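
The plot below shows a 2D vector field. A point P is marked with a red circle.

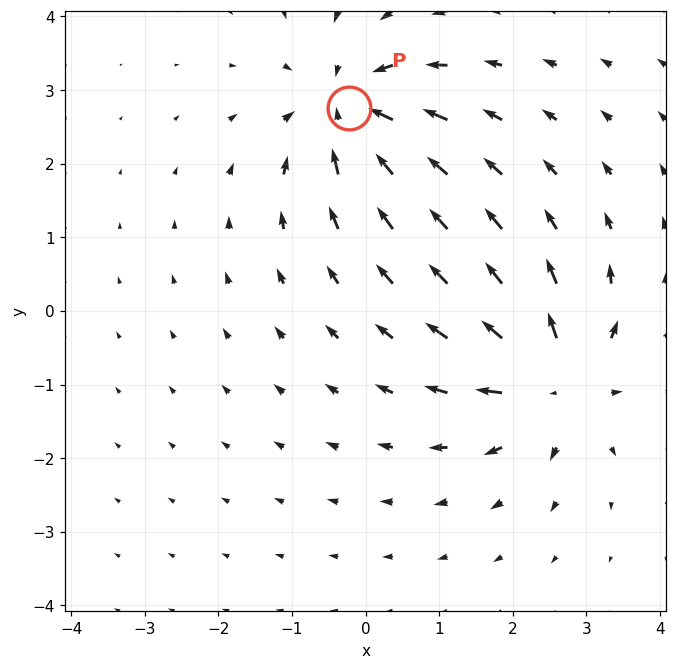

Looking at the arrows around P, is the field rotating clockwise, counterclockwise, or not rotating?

Near P at (-0.2, 2.8) the arrows show no circulation. The curl there is ≈0.

not rotating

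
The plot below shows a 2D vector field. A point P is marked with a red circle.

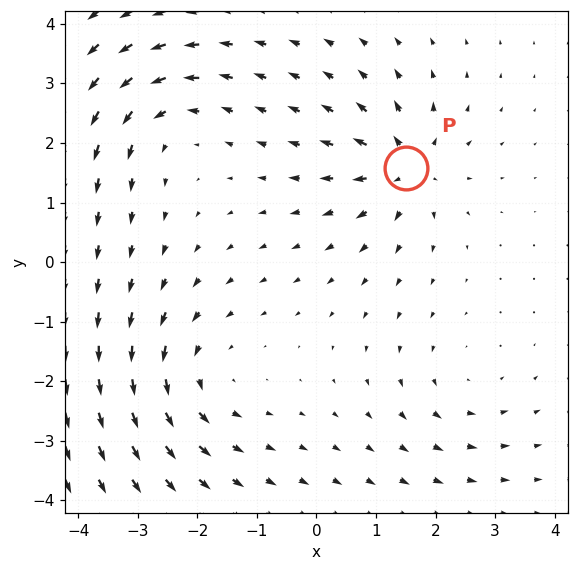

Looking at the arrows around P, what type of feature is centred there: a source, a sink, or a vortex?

At P (1.5, 1.6) the arrows spread outward. Divergence about +6, curl ≈0 — positive divergence with near-zero curl is a source.

source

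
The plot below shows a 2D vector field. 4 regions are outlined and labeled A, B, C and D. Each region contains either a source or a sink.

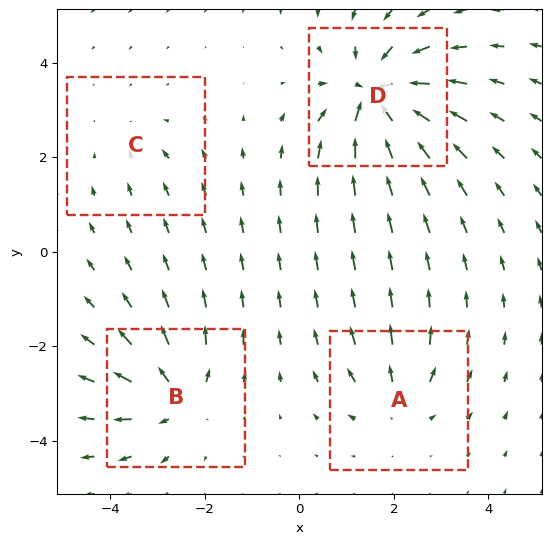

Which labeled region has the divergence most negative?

D

Divergence at each region's feature centre — A: about +4, B: about +5, C: about -2, D: about -8. Region D is most negative.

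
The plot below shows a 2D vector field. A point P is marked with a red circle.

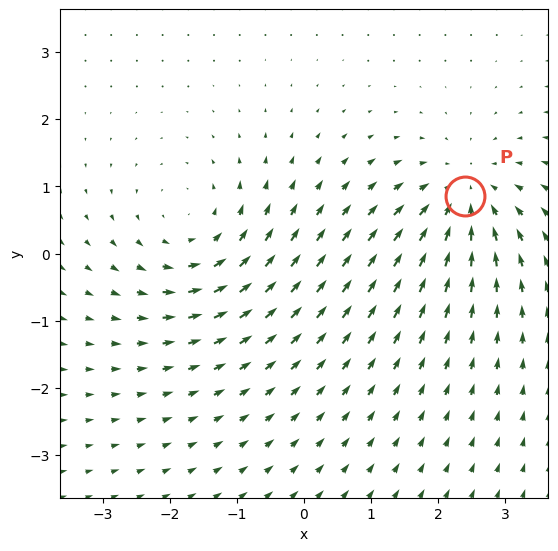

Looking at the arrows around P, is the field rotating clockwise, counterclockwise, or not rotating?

Near P at (2.4, 0.9) the arrows show no circulation. The curl there is ≈0.

not rotating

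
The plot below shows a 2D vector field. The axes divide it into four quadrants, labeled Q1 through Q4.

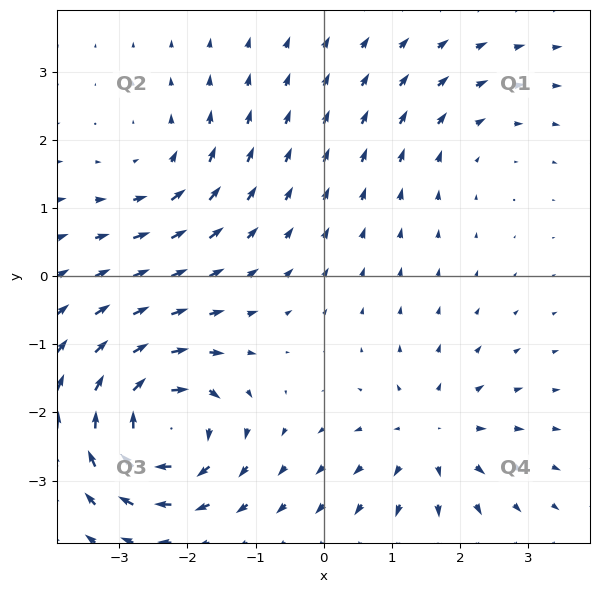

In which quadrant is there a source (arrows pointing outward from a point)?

The source sits at approximately (1.6, -2.4), which lies in quadrant Q4. The divergence there is about +4, positive as expected for a source.

Q4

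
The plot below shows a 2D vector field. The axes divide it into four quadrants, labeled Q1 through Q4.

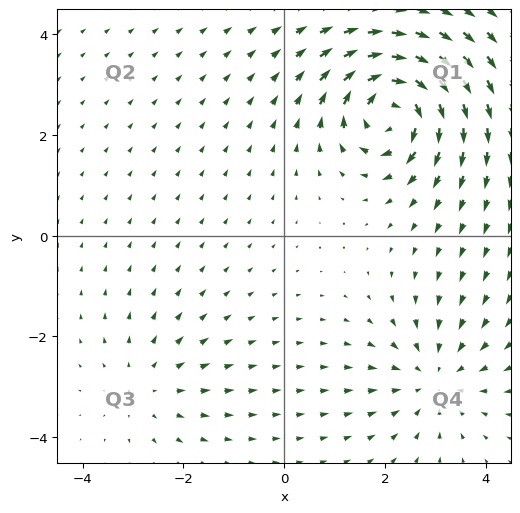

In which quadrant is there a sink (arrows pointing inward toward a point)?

The sink sits at approximately (3.0, -2.8), which lies in quadrant Q4. The divergence there is about -3, negative as expected for a sink.

Q4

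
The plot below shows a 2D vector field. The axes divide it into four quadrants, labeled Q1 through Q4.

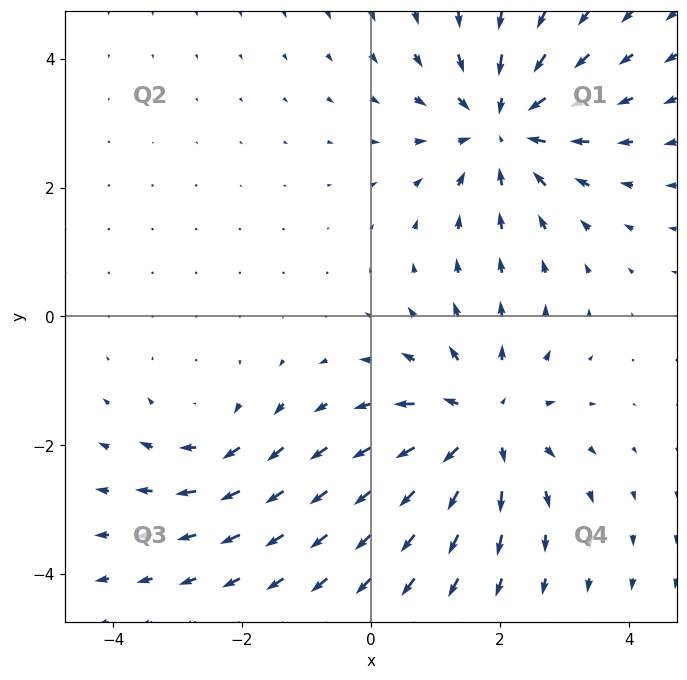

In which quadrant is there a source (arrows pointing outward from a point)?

Q4

The source sits at approximately (1.7, -1.7), which lies in quadrant Q4. The divergence there is about +5, positive as expected for a source.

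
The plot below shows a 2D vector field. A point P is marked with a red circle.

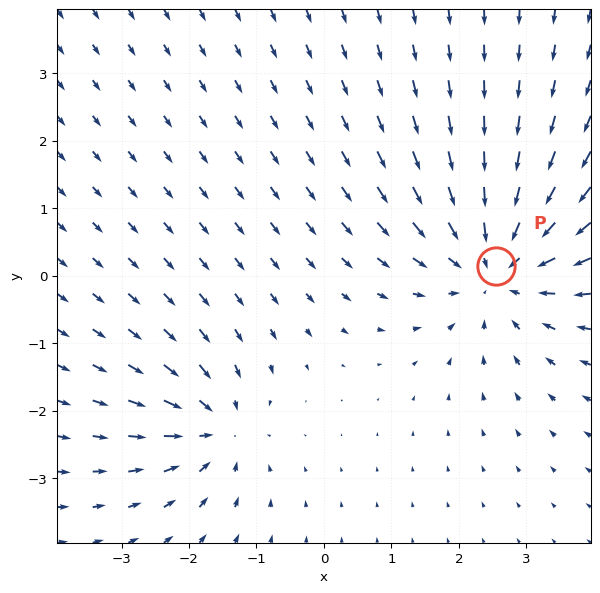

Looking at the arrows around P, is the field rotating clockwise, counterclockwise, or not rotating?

not rotating

Near P at (2.6, 0.1) the arrows show no circulation. The curl there is ≈0.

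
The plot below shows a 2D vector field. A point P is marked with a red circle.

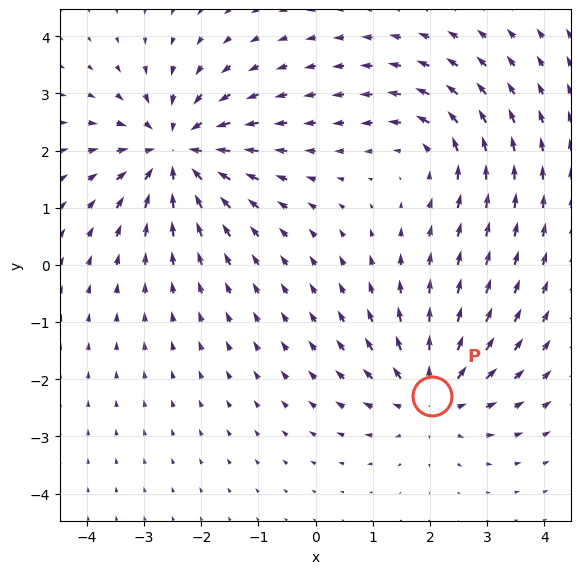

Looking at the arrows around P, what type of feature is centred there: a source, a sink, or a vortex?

source

At P (2.0, -2.3) the arrows spread outward. Divergence about +4, curl ≈0 — positive divergence with near-zero curl is a source.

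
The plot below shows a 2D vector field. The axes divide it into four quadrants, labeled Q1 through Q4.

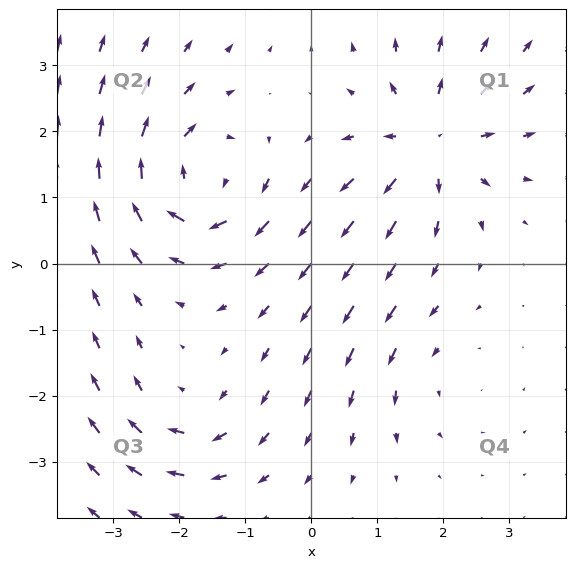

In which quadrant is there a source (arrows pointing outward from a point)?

The source sits at approximately (1.8, 1.8), which lies in quadrant Q1. The divergence there is about +5, positive as expected for a source.

Q1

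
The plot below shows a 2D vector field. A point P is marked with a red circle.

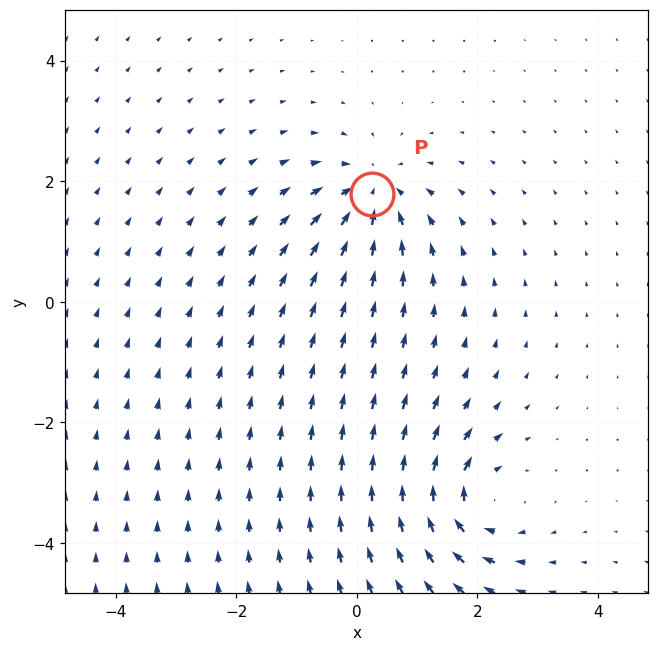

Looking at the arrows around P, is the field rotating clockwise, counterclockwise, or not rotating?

Near P at (0.3, 1.8) the arrows show no circulation. The curl there is ≈0.

not rotating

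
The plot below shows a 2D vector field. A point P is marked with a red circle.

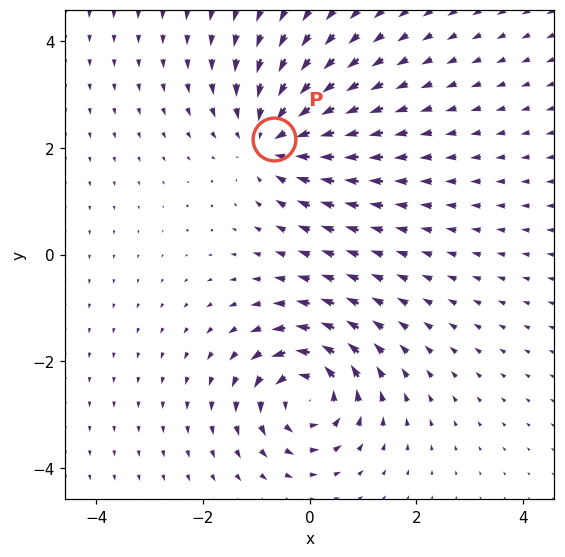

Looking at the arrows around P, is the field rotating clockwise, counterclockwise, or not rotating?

Near P at (-0.7, 2.2) the arrows show no circulation. The curl there is ≈0.

not rotating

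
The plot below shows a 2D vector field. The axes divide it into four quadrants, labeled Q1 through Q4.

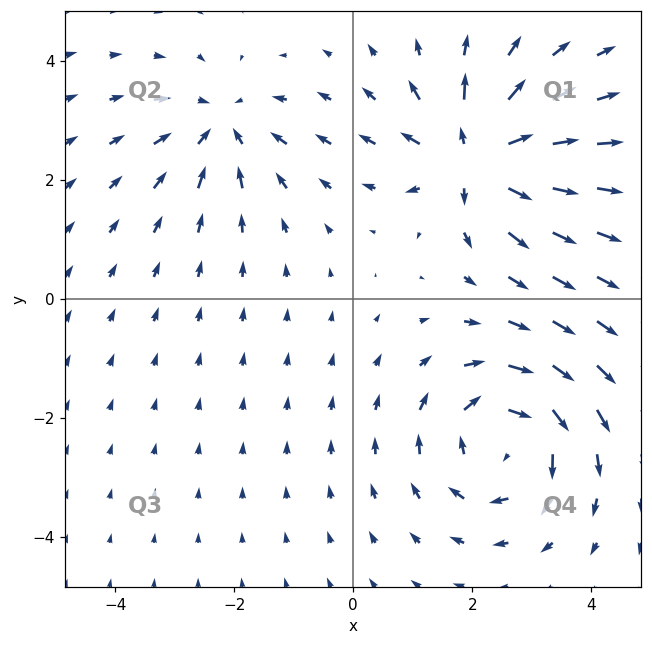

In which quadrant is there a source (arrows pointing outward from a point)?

Q1

The source sits at approximately (2.1, 2.4), which lies in quadrant Q1. The divergence there is about +5, positive as expected for a source.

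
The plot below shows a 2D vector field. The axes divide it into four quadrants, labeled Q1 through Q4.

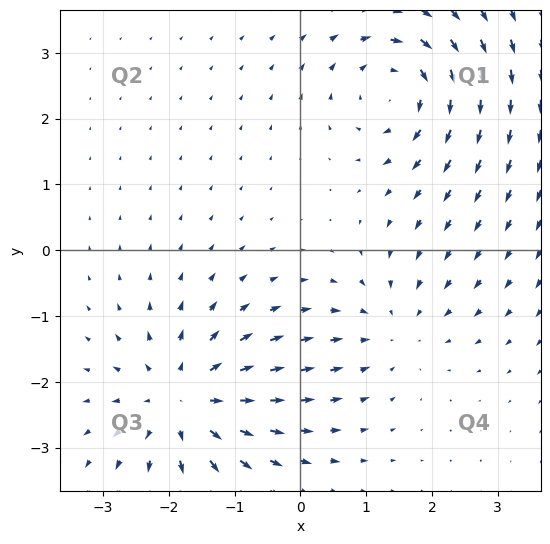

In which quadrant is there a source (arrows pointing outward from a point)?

The source sits at approximately (-1.8, -2.3), which lies in quadrant Q3. The divergence there is about +5, positive as expected for a source.

Q3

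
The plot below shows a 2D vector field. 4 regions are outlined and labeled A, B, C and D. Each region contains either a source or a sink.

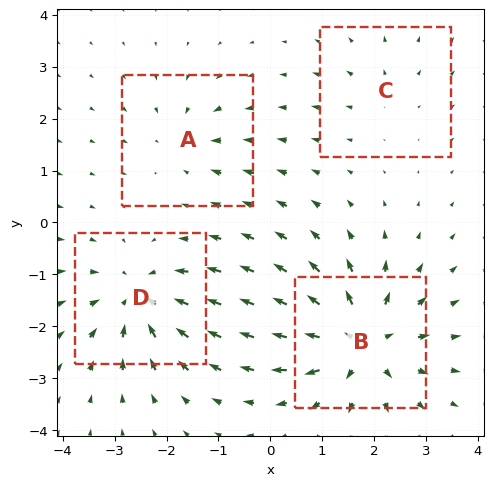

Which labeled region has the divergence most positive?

Divergence at each region's feature centre — A: about -3, B: about +7, C: about +2, D: about -6. Region B is most positive.

B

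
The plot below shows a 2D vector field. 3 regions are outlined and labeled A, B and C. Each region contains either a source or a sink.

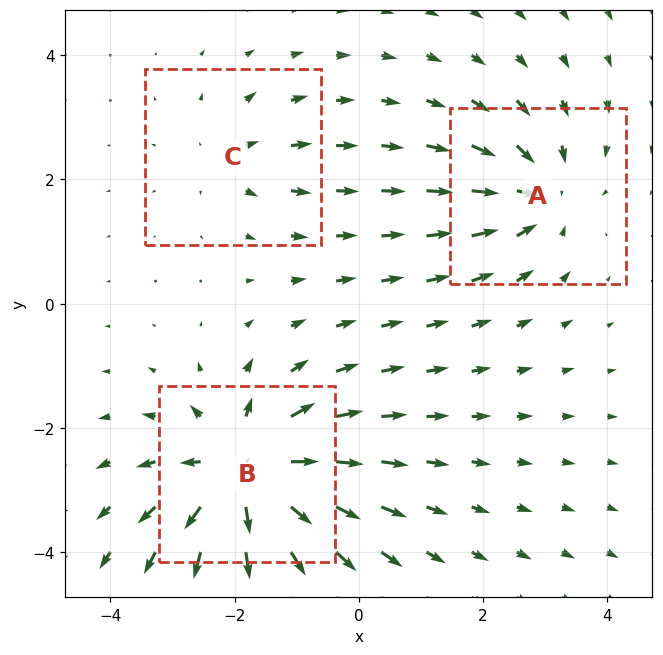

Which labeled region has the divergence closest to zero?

C

Divergence at each region's feature centre — A: about -4, B: about +6, C: about +2. Region C is closest to zero.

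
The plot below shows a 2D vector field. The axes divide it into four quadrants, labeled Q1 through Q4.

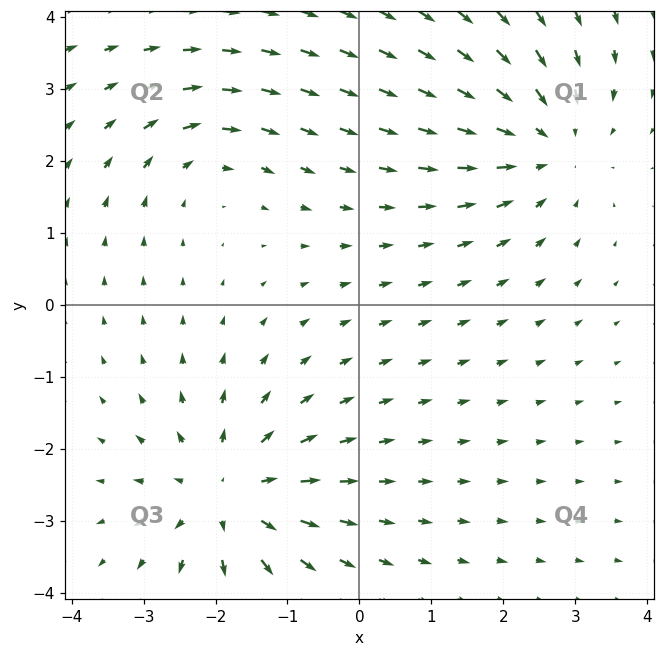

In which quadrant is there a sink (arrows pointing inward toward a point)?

Q1

The sink sits at approximately (2.6, 2.3), which lies in quadrant Q1. The divergence there is about -3, negative as expected for a sink.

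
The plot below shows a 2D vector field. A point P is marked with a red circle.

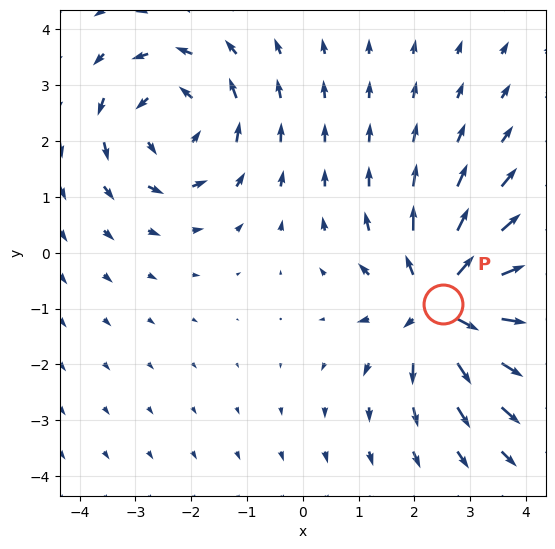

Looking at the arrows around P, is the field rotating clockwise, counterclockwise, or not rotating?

not rotating

Near P at (2.5, -0.9) the arrows show no circulation. The curl there is ≈0.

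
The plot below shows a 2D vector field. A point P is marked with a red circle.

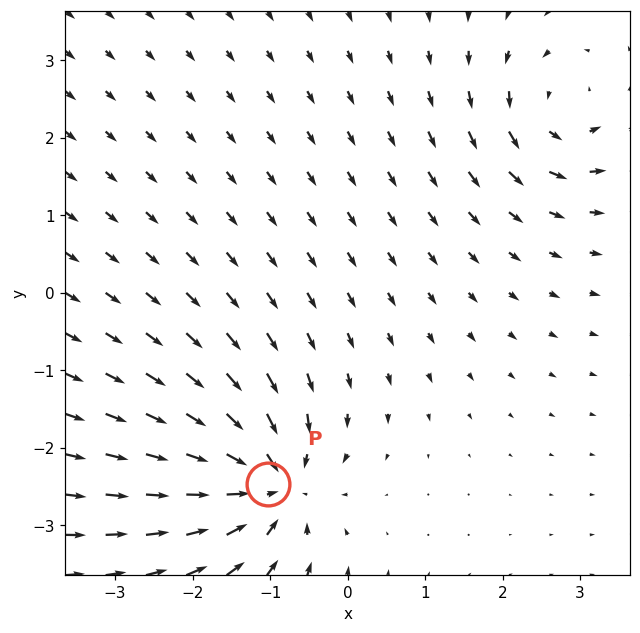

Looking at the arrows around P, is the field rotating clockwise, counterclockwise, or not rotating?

Near P at (-1.0, -2.5) the arrows show no circulation. The curl there is ≈0.

not rotating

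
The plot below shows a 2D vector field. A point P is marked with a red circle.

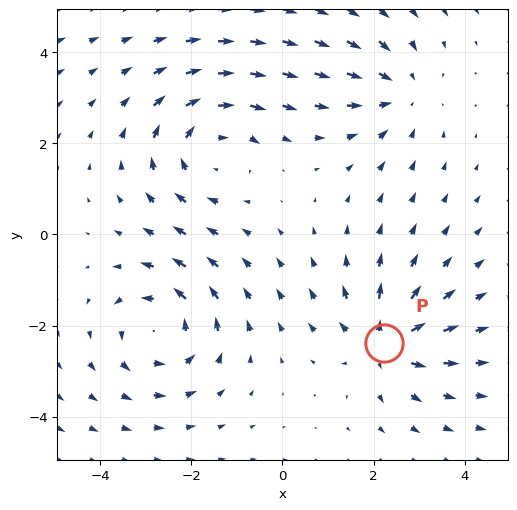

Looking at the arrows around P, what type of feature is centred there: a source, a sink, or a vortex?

At P (2.2, -2.4) the arrows spread outward. Divergence about +4, curl ≈0 — positive divergence with near-zero curl is a source.

source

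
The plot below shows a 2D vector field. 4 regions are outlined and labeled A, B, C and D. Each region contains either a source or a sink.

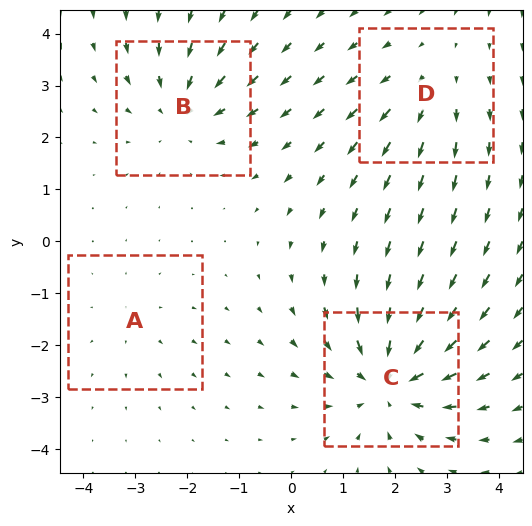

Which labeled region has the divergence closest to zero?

Divergence at each region's feature centre — A: about +2, B: about -4, C: about -6, D: about +3. Region A is closest to zero.

A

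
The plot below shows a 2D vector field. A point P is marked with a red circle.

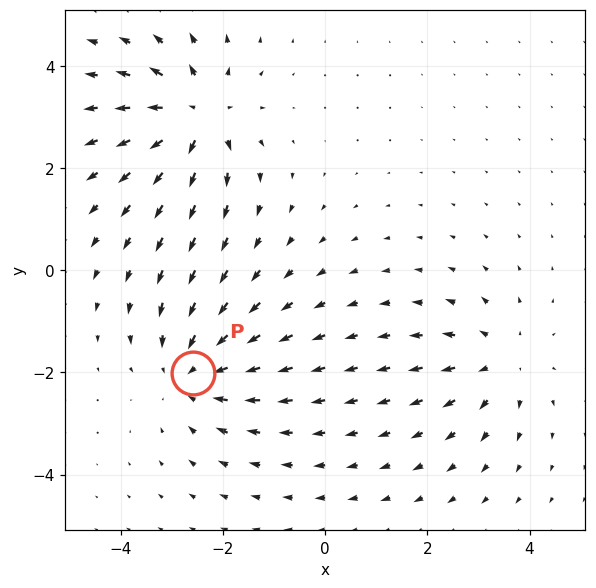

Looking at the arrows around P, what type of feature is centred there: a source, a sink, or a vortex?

sink

At P (-2.6, -2.0) the arrows converge inward. Divergence about -3, curl ≈0 — negative divergence with near-zero curl is a sink.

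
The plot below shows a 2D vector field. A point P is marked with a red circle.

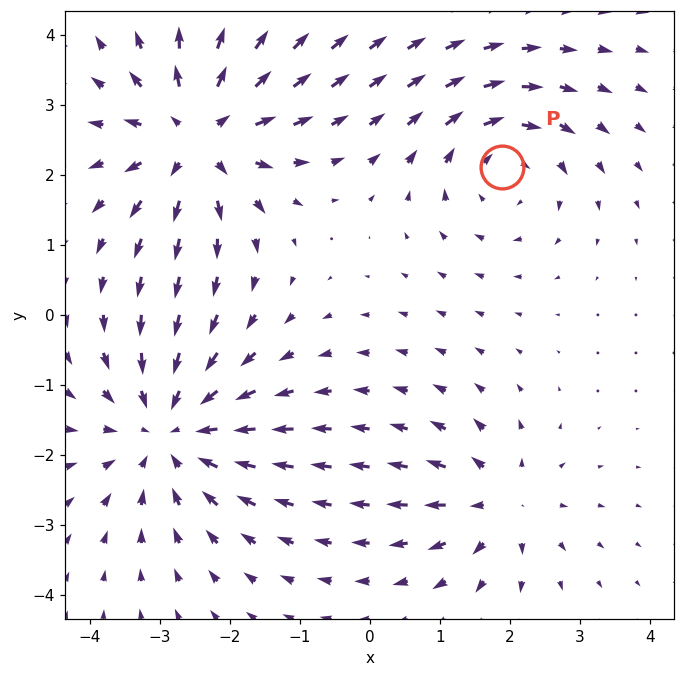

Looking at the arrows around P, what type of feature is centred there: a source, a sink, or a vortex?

At P (1.9, 2.1) the arrows circulate clockwise. Divergence ≈0, curl about -4 — near-zero divergence with nonzero curl is a vortex.

vortex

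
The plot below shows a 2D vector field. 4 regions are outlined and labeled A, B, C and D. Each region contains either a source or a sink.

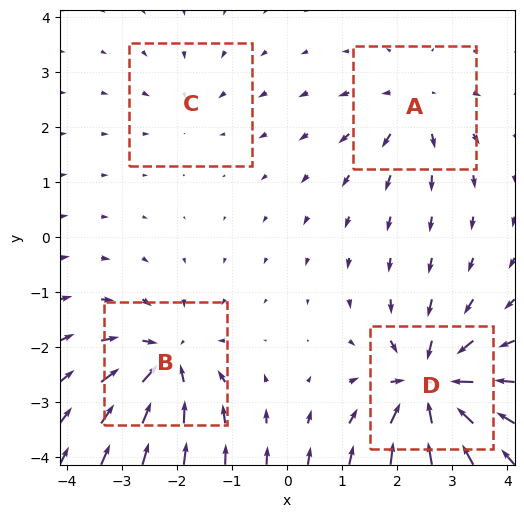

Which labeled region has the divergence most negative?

D

Divergence at each region's feature centre — A: about +4, B: about -6, C: about -2, D: about -8. Region D is most negative.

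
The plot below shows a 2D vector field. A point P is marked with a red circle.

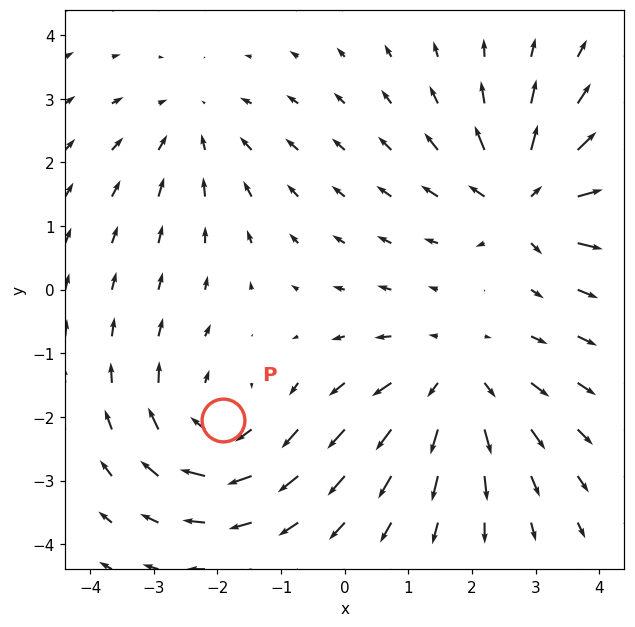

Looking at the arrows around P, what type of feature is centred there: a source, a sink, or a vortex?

vortex

At P (-1.9, -2.0) the arrows circulate clockwise. Divergence ≈0, curl about -5 — near-zero divergence with nonzero curl is a vortex.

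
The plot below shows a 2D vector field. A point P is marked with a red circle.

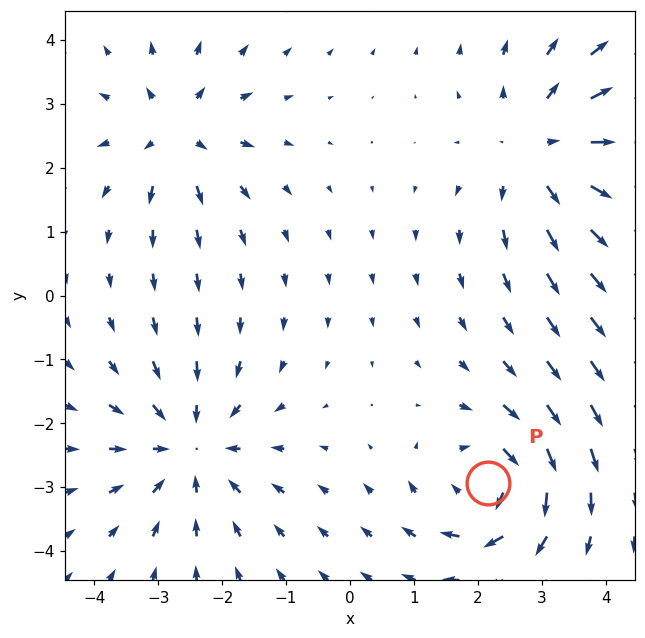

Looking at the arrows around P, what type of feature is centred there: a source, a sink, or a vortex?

At P (2.2, -2.9) the arrows circulate clockwise. Divergence ≈0, curl about -5 — near-zero divergence with nonzero curl is a vortex.

vortex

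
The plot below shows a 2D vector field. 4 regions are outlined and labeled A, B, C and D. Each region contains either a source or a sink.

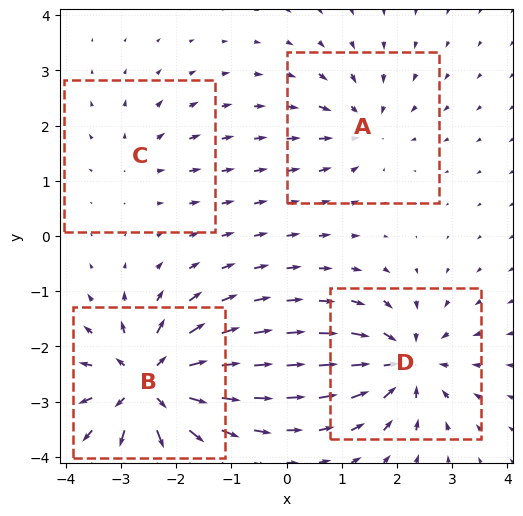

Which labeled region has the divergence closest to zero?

C

Divergence at each region's feature centre — A: about -4, B: about +8, C: about +3, D: about -6. Region C is closest to zero.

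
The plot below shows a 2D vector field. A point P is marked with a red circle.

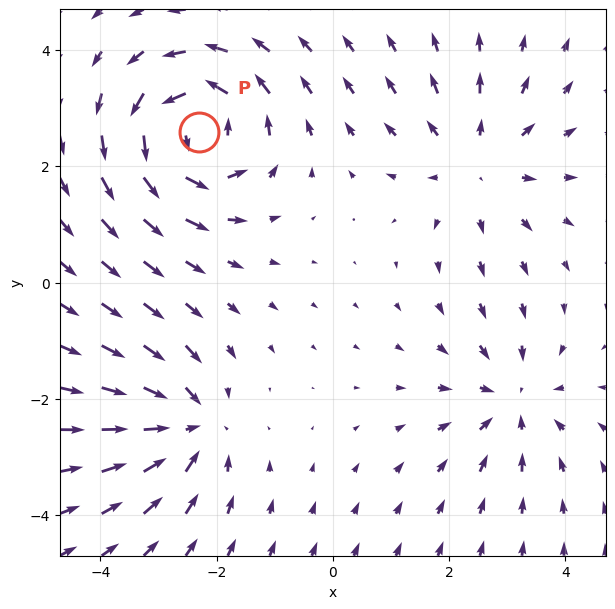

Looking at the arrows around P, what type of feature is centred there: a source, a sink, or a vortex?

vortex

At P (-2.3, 2.6) the arrows circulate counterclockwise. Divergence ≈0, curl about +5 — near-zero divergence with nonzero curl is a vortex.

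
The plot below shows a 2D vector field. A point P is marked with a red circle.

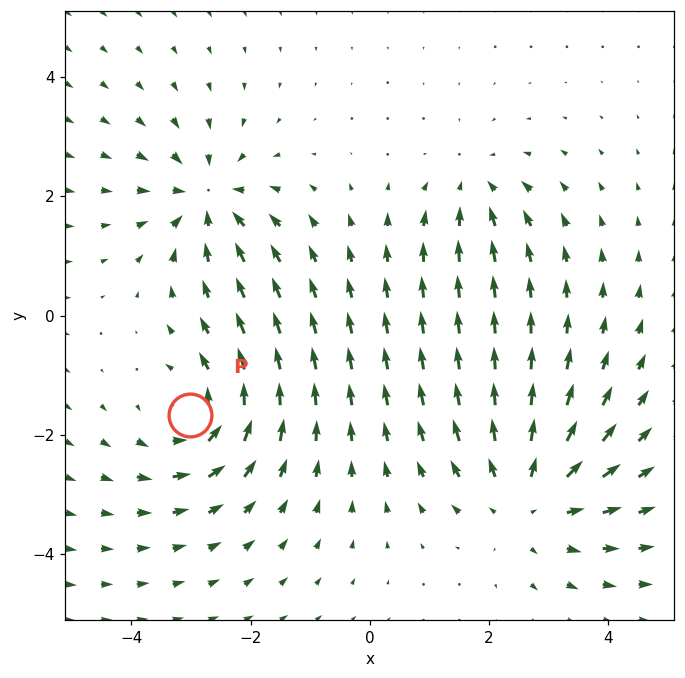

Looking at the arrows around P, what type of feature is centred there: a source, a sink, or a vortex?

vortex

At P (-3.0, -1.7) the arrows circulate counterclockwise. Divergence ≈0, curl about +4 — near-zero divergence with nonzero curl is a vortex.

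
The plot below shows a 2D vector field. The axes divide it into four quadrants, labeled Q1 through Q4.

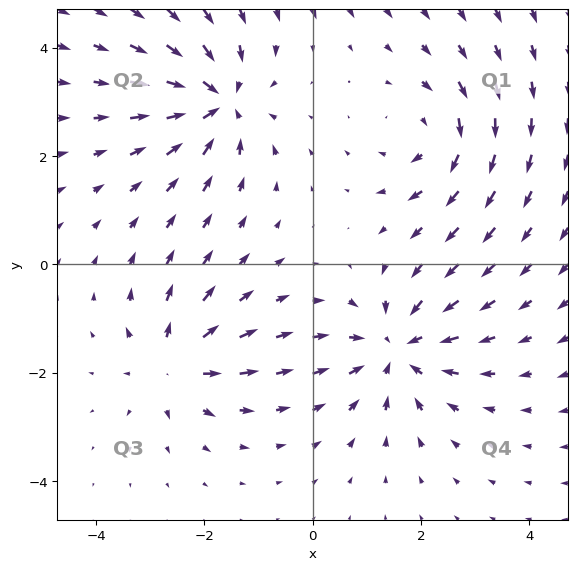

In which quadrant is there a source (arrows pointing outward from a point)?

Q3

The source sits at approximately (-2.6, -1.8), which lies in quadrant Q3. The divergence there is about +5, positive as expected for a source.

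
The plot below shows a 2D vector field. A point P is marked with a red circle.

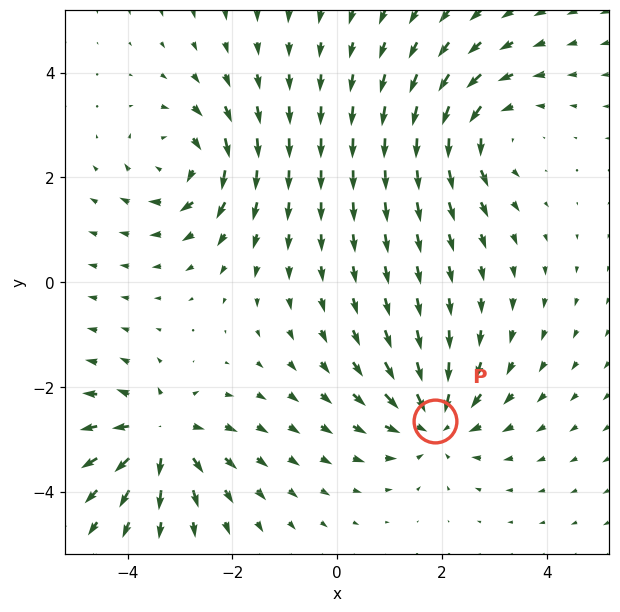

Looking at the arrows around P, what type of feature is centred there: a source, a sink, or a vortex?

sink

At P (1.9, -2.6) the arrows converge inward. Divergence about -5, curl ≈0 — negative divergence with near-zero curl is a sink.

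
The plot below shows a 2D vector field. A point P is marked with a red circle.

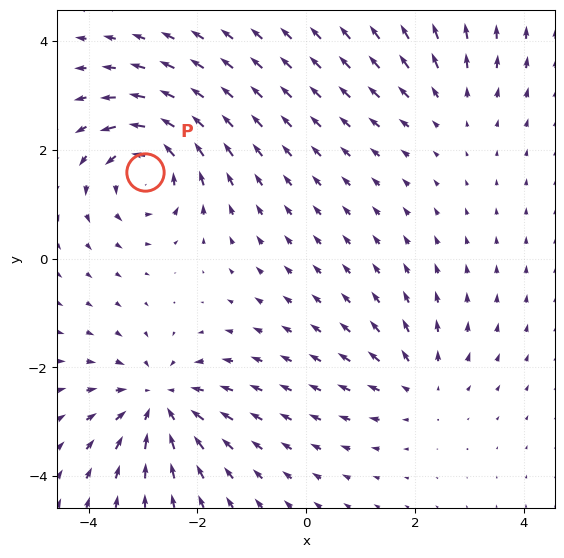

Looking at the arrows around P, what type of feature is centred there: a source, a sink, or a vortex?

At P (-3.0, 1.6) the arrows circulate counterclockwise. Divergence ≈0, curl about +6 — near-zero divergence with nonzero curl is a vortex.

vortex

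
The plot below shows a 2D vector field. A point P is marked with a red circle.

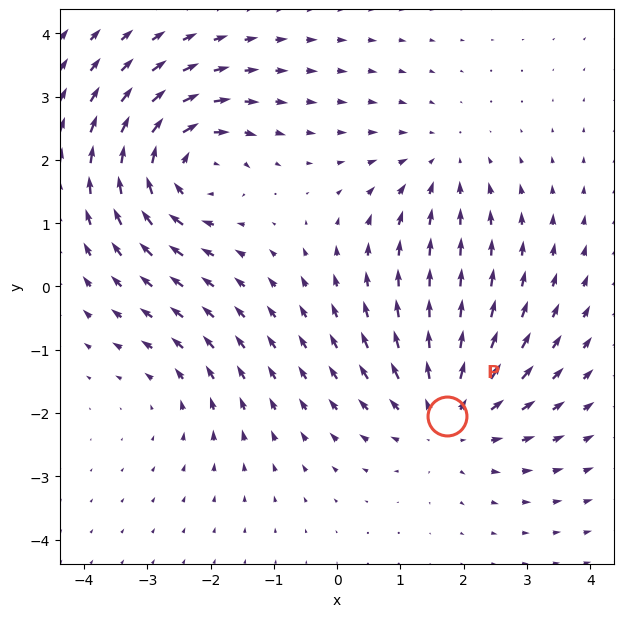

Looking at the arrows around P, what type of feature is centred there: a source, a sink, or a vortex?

source

At P (1.7, -2.0) the arrows spread outward. Divergence about +4, curl ≈0 — positive divergence with near-zero curl is a source.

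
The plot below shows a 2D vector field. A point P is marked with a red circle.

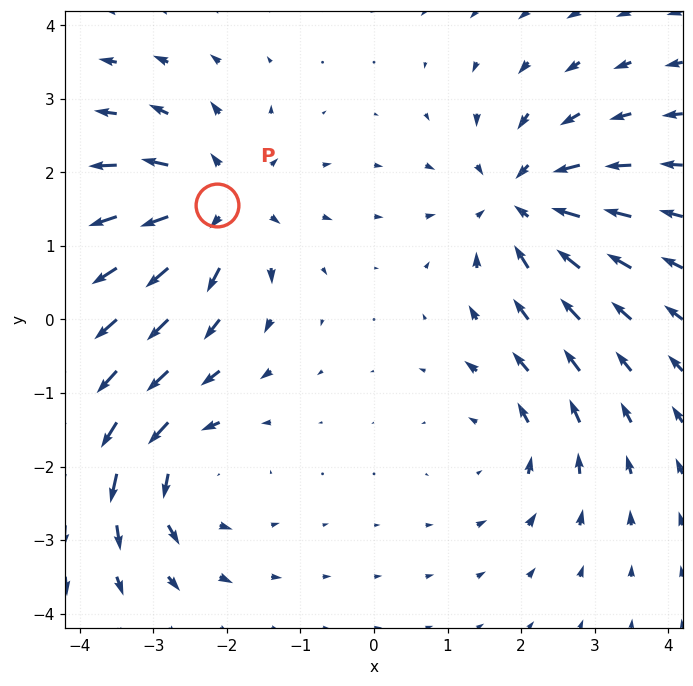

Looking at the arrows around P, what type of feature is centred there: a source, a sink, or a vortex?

source

At P (-2.1, 1.6) the arrows spread outward. Divergence about +6, curl ≈0 — positive divergence with near-zero curl is a source.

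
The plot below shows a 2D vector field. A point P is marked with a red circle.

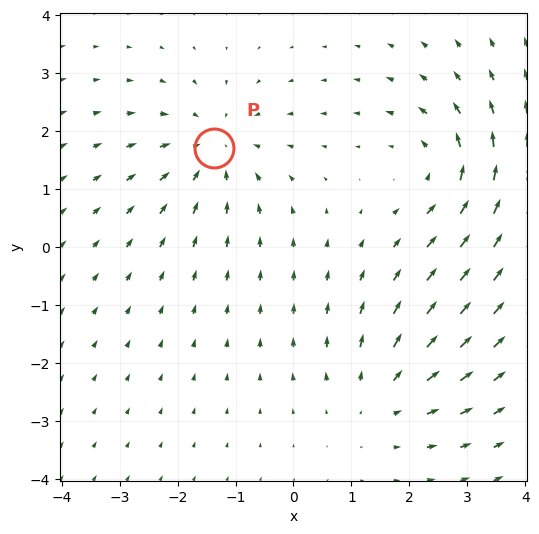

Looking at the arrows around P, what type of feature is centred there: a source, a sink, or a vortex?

At P (-1.4, 1.7) the arrows converge inward. Divergence about -3, curl ≈0 — negative divergence with near-zero curl is a sink.

sink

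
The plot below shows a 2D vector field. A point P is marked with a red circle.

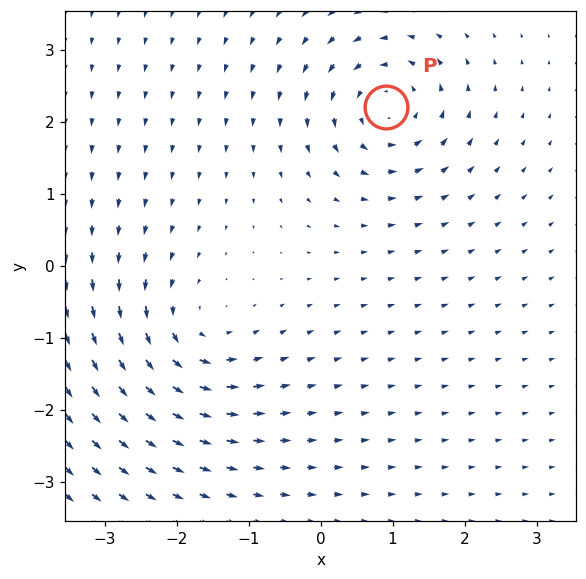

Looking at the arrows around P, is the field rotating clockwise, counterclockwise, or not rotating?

Near P at (0.9, 2.2) the arrows circulate counterclockwise. The curl (z-component) there is about +6; positive curl means counterclockwise rotation.

counterclockwise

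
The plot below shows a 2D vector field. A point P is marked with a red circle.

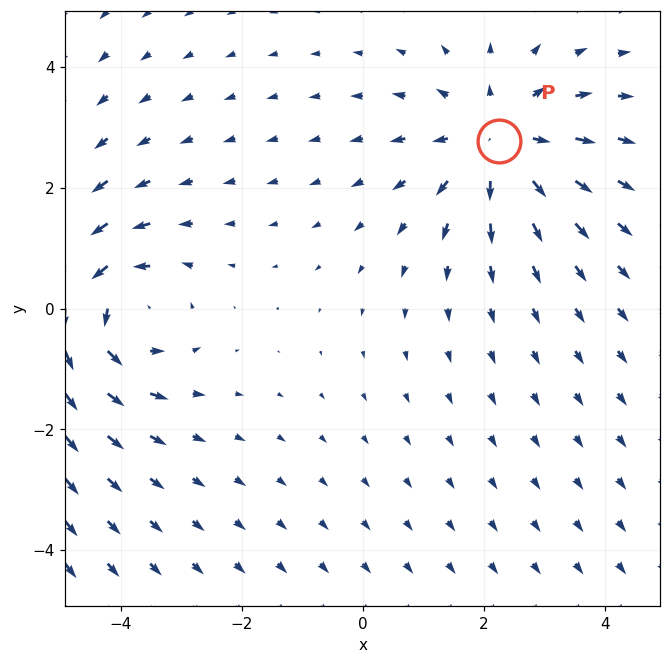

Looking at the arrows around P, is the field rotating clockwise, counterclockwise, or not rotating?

not rotating

Near P at (2.2, 2.8) the arrows show no circulation. The curl there is ≈0.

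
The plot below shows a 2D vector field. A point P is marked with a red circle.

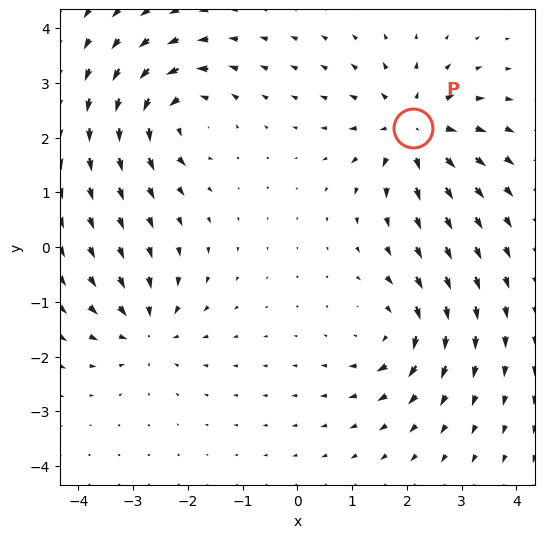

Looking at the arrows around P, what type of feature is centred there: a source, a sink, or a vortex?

source

At P (2.1, 2.2) the arrows spread outward. Divergence about +5, curl ≈0 — positive divergence with near-zero curl is a source.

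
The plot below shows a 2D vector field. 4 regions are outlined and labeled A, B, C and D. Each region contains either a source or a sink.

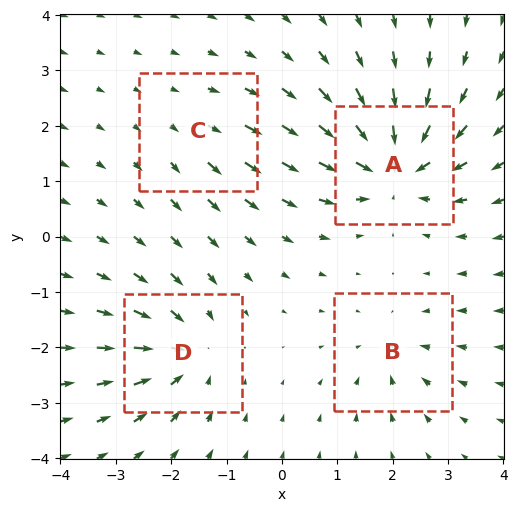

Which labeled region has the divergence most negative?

Divergence at each region's feature centre — A: about -8, B: about -4, C: about +2, D: about -5. Region A is most negative.

A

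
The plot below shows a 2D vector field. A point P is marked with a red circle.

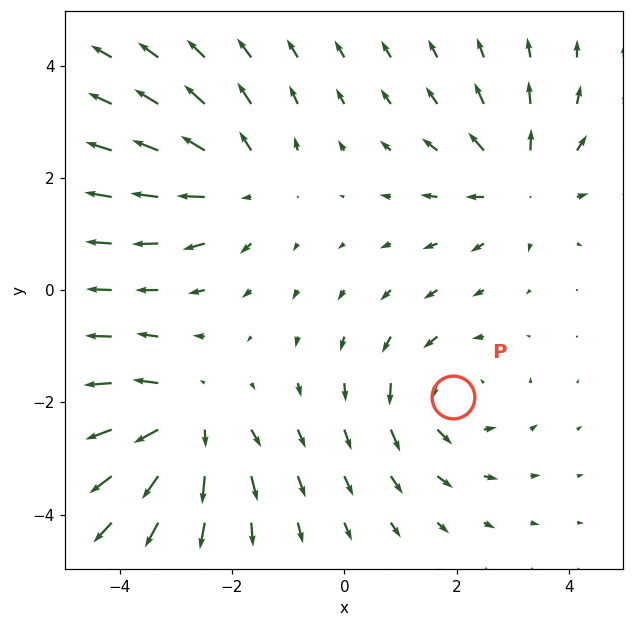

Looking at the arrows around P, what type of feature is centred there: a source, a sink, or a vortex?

At P (1.9, -1.9) the arrows circulate counterclockwise. Divergence ≈0, curl about +3 — near-zero divergence with nonzero curl is a vortex.

vortex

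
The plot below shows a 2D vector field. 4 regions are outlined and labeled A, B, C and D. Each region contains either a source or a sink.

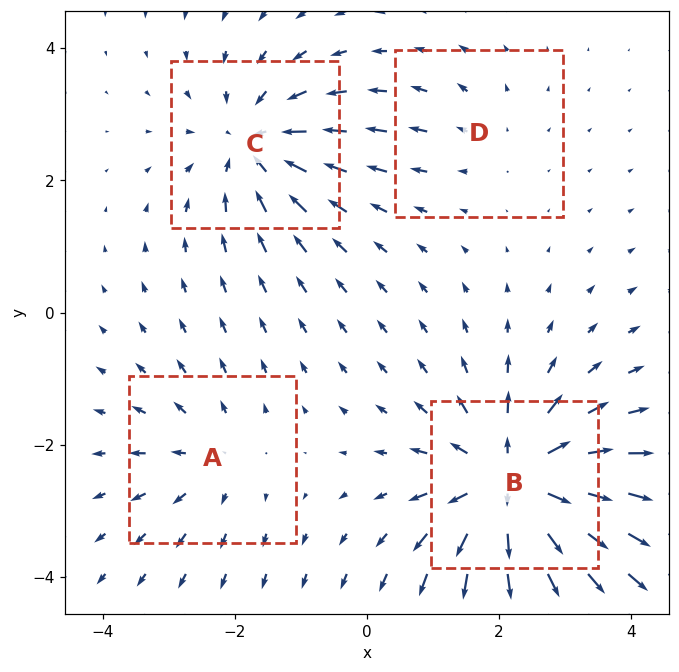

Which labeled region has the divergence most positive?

Divergence at each region's feature centre — A: about +3, B: about +8, C: about -5, D: about +2. Region B is most positive.

B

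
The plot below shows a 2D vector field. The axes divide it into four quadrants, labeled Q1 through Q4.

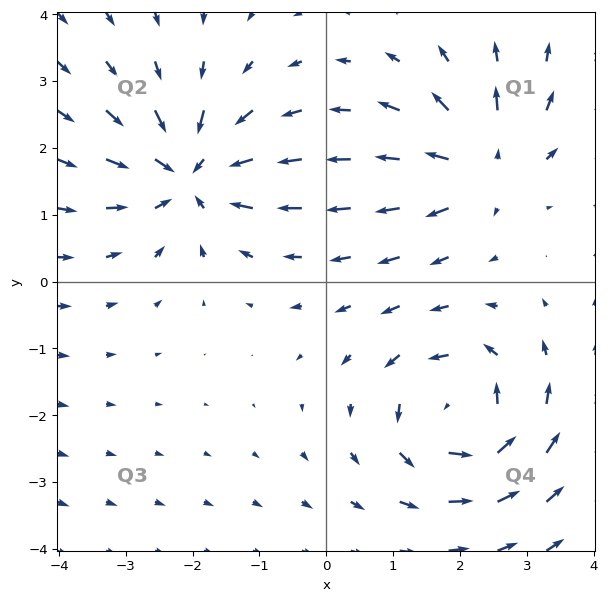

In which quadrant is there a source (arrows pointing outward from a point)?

The source sits at approximately (2.3, 1.7), which lies in quadrant Q1. The divergence there is about +5, positive as expected for a source.

Q1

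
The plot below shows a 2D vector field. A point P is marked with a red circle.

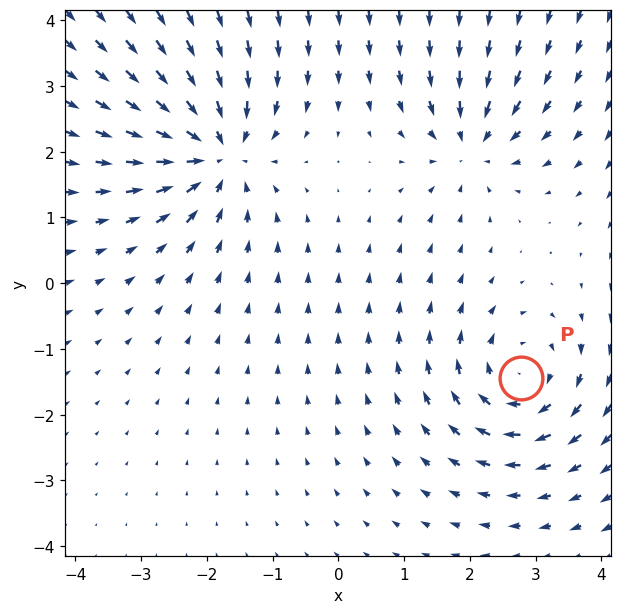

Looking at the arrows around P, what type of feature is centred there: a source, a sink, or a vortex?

vortex

At P (2.8, -1.4) the arrows circulate clockwise. Divergence ≈0, curl about -4 — near-zero divergence with nonzero curl is a vortex.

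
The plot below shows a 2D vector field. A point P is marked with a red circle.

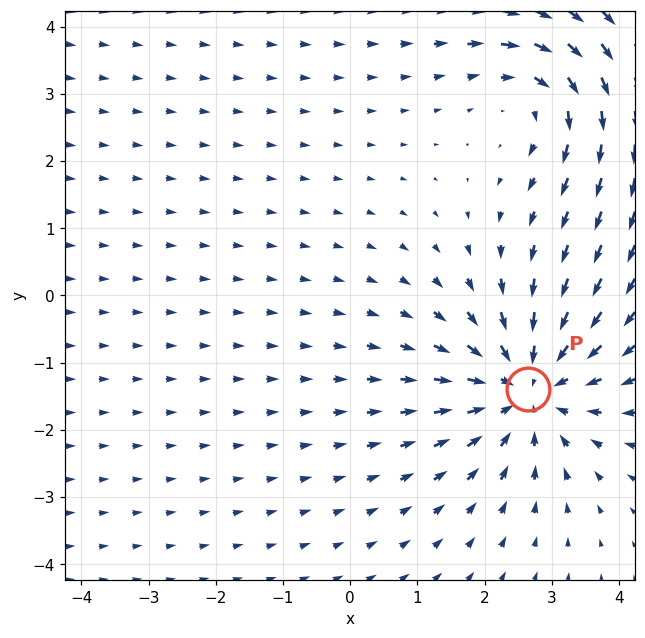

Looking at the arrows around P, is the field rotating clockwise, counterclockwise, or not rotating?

Near P at (2.6, -1.4) the arrows show no circulation. The curl there is ≈0.

not rotating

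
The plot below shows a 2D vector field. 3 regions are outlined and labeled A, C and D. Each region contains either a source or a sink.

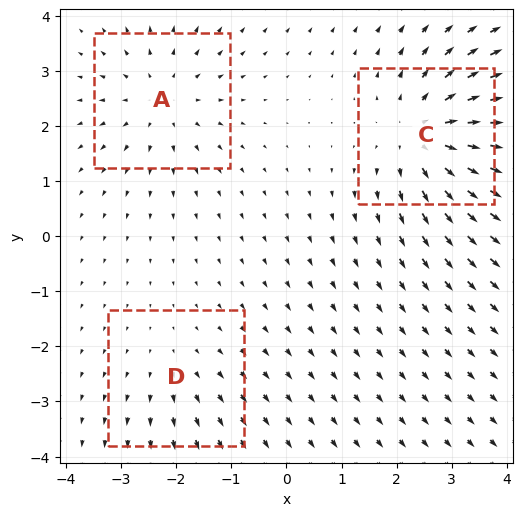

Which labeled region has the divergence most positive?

Divergence at each region's feature centre — A: about +3, C: about +5, D: about +2. Region C is most positive.

C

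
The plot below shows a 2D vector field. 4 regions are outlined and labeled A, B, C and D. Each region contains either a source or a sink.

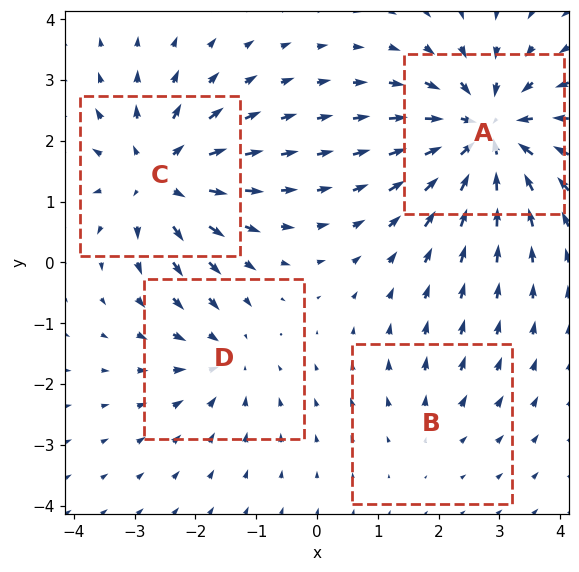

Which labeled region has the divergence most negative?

A

Divergence at each region's feature centre — A: about -7, B: about +2, C: about +6, D: about -4. Region A is most negative.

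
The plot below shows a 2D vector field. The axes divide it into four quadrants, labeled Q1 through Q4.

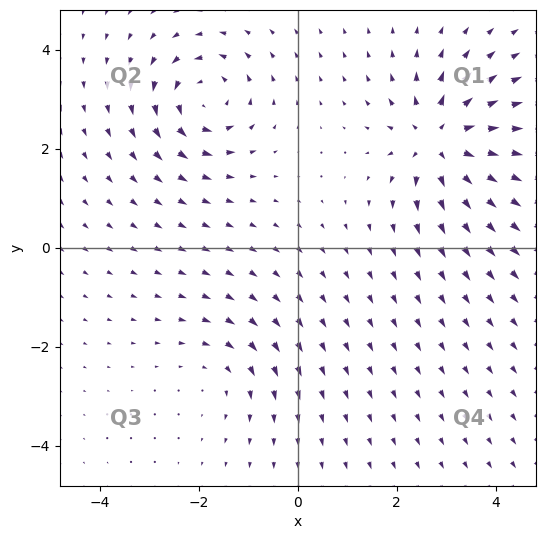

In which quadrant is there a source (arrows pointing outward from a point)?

Q1

The source sits at approximately (2.9, 2.2), which lies in quadrant Q1. The divergence there is about +6, positive as expected for a source.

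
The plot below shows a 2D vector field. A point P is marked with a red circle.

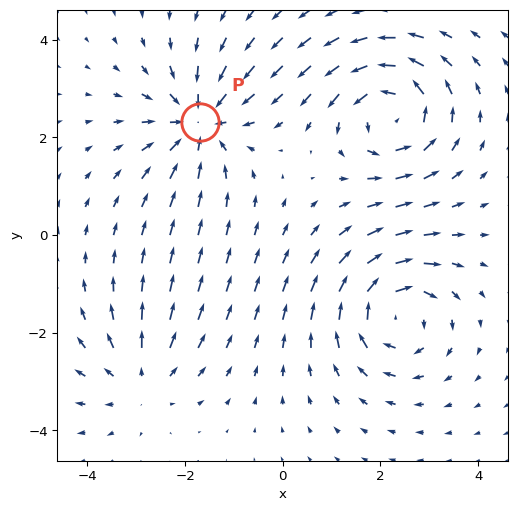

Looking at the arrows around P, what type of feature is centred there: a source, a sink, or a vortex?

sink

At P (-1.7, 2.3) the arrows converge inward. Divergence about -5, curl ≈0 — negative divergence with near-zero curl is a sink.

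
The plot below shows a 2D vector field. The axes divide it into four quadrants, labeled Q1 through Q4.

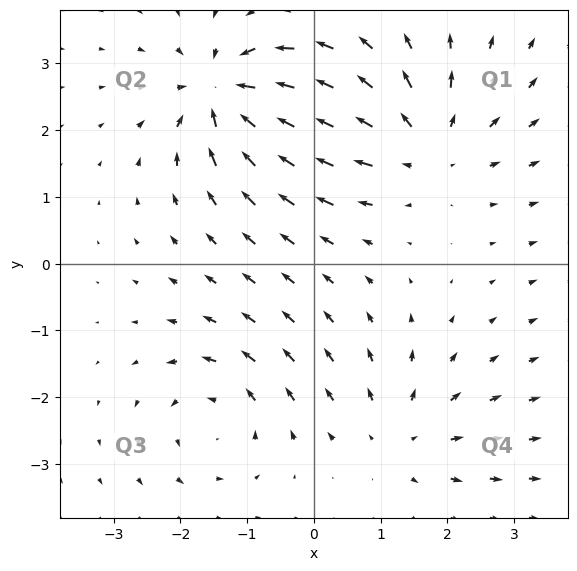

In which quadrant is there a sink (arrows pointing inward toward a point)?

The sink sits at approximately (-1.3, 2.5), which lies in quadrant Q2. The divergence there is about -6, negative as expected for a sink.

Q2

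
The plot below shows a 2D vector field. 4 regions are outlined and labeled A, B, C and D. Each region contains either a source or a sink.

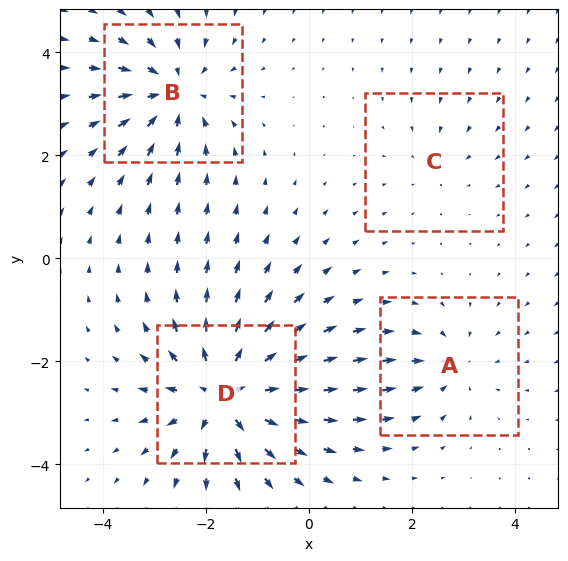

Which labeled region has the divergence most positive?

D

Divergence at each region's feature centre — A: about -4, B: about -5, C: about -2, D: about +8. Region D is most positive.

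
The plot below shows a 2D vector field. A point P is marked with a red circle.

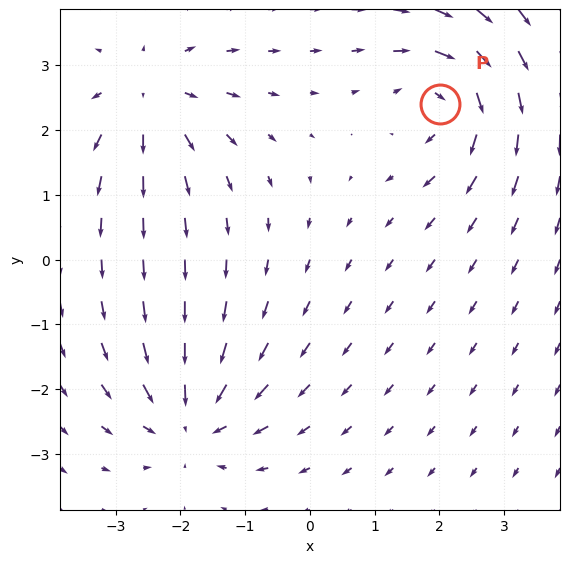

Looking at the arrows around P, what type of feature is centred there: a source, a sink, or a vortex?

vortex

At P (2.0, 2.4) the arrows circulate clockwise. Divergence ≈0, curl about -7 — near-zero divergence with nonzero curl is a vortex.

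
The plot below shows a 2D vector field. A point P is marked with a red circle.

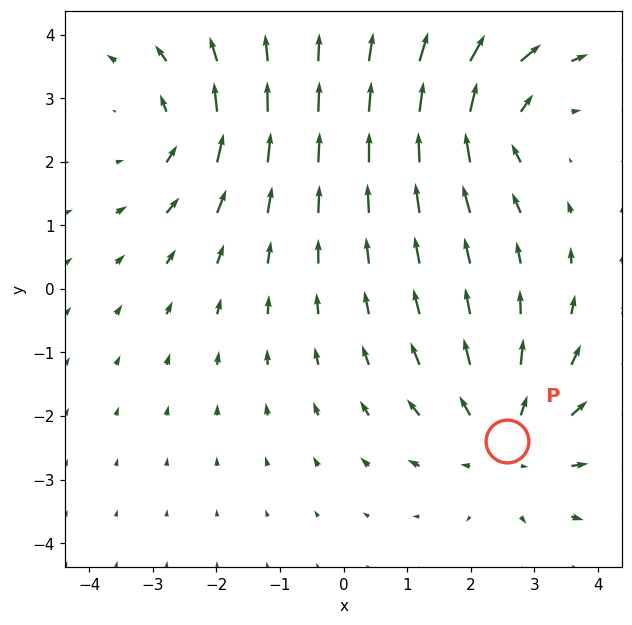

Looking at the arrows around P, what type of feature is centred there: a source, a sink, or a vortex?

source

At P (2.6, -2.4) the arrows spread outward. Divergence about +3, curl ≈0 — positive divergence with near-zero curl is a source.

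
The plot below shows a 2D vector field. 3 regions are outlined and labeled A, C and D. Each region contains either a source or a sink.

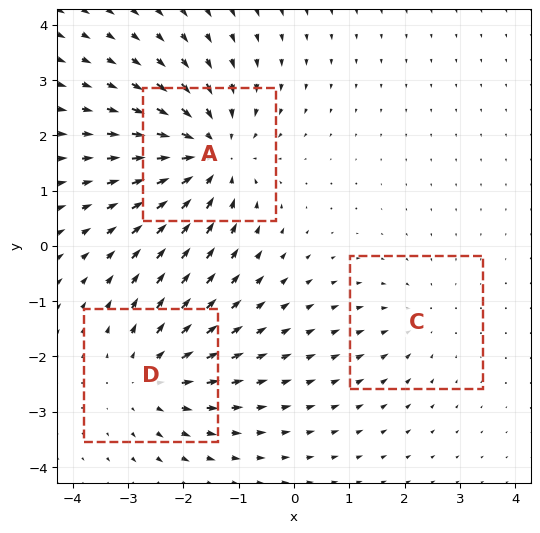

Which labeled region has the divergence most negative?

Divergence at each region's feature centre — A: about -4, C: about -2, D: about +3. Region A is most negative.

A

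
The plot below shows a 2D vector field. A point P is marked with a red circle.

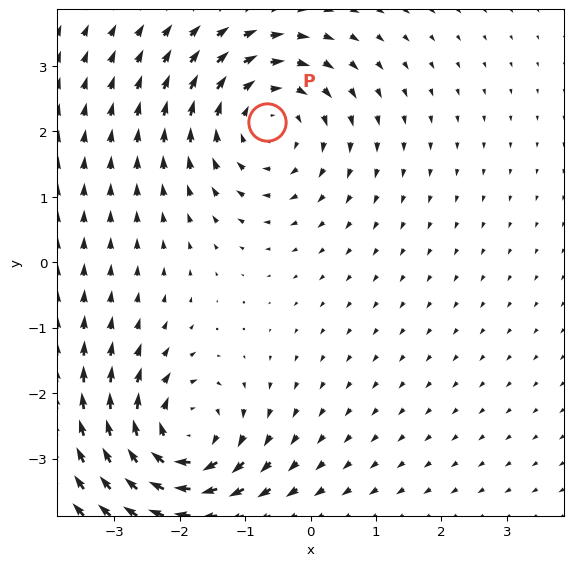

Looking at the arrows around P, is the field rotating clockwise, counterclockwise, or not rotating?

Near P at (-0.7, 2.1) the arrows circulate clockwise. The curl (z-component) there is about -4; negative curl means clockwise rotation.

clockwise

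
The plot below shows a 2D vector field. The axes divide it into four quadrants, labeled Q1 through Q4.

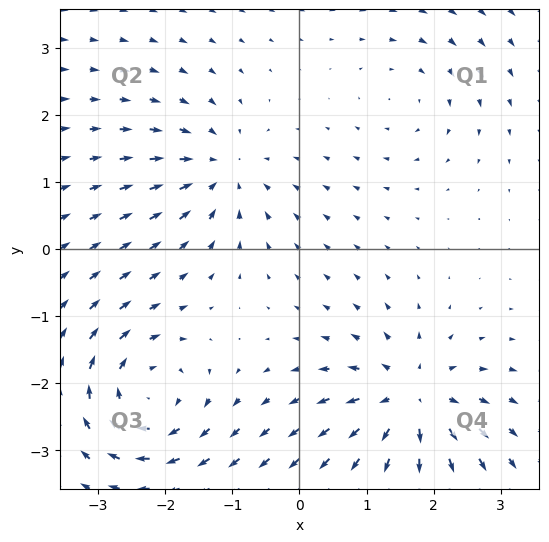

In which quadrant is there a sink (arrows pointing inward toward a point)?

The sink sits at approximately (-1.2, 1.2), which lies in quadrant Q2. The divergence there is about -4, negative as expected for a sink.

Q2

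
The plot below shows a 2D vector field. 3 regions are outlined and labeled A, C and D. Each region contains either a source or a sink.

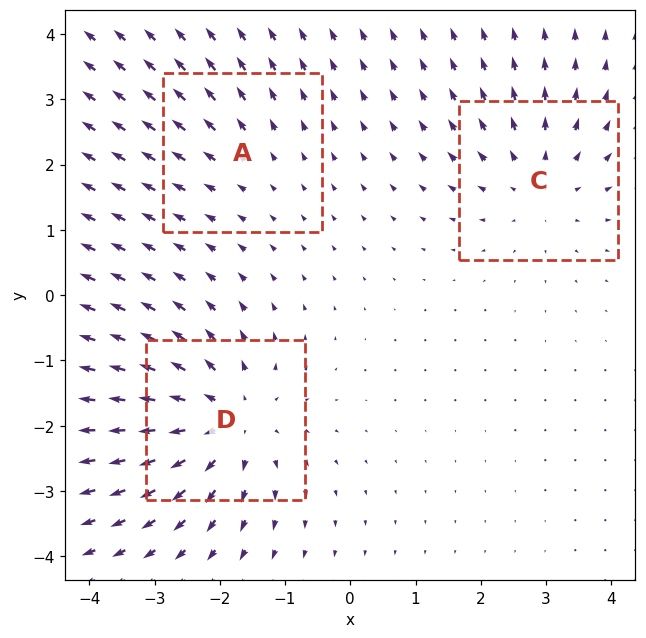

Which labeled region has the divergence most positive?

Divergence at each region's feature centre — A: about +2, C: about +3, D: about +5. Region D is most positive.

D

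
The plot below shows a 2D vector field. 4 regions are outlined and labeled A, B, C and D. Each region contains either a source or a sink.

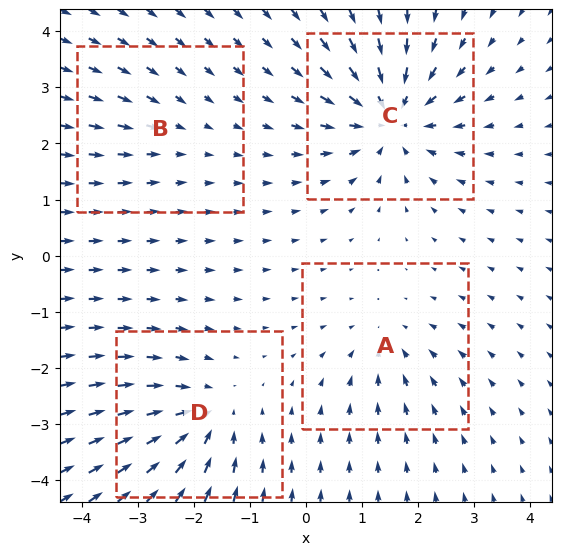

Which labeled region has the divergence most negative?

Divergence at each region's feature centre — A: about -3, B: about -2, C: about -7, D: about -5. Region C is most negative.

C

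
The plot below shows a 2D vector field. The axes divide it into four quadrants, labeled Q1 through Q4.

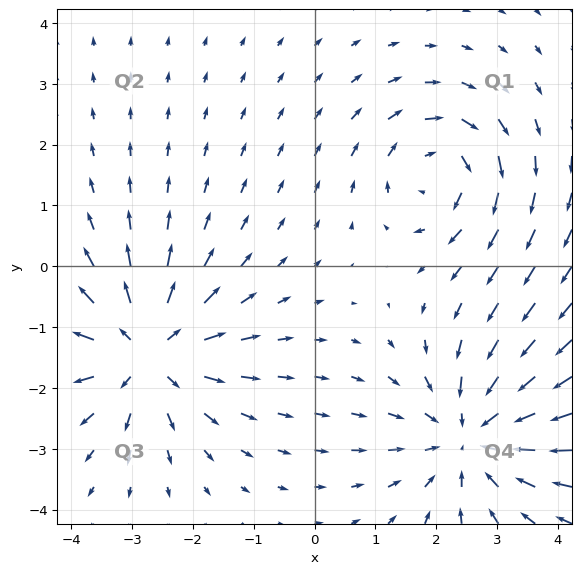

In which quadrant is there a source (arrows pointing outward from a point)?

Q3

The source sits at approximately (-2.8, -1.4), which lies in quadrant Q3. The divergence there is about +5, positive as expected for a source.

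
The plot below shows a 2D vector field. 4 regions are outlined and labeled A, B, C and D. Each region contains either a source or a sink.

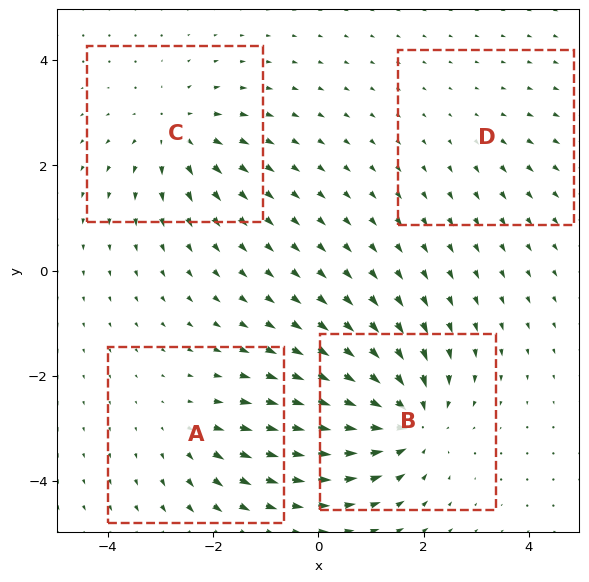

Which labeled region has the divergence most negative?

Divergence at each region's feature centre — A: about +3, B: about -7, C: about +5, D: about +2. Region B is most negative.

B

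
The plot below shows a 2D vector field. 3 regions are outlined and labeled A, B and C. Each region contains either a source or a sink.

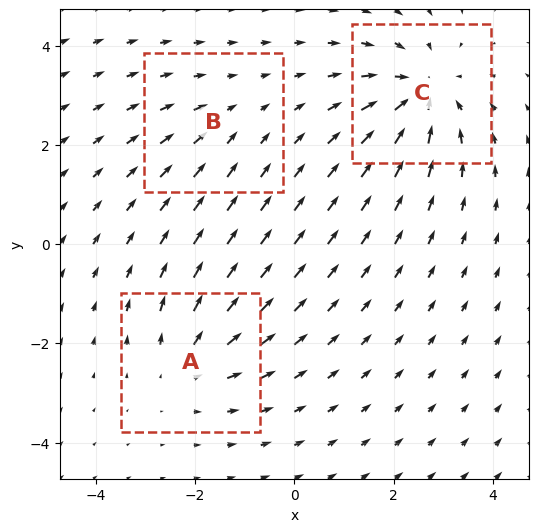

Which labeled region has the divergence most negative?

C

Divergence at each region's feature centre — A: about +3, B: about -2, C: about -5. Region C is most negative.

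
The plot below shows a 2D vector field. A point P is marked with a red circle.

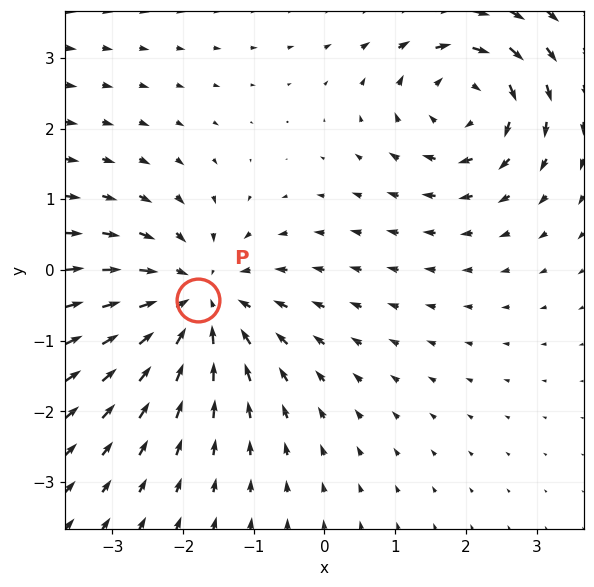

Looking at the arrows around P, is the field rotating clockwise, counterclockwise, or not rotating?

Near P at (-1.8, -0.4) the arrows show no circulation. The curl there is ≈0.

not rotating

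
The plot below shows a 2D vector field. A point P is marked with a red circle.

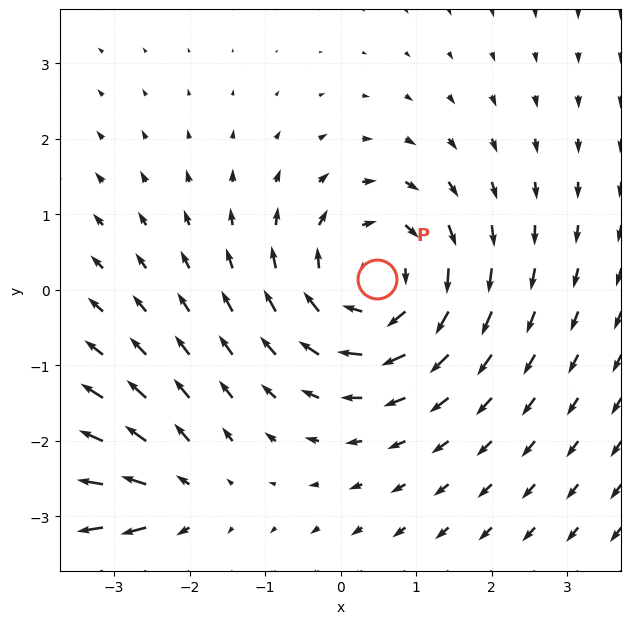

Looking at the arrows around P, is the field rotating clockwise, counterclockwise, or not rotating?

Near P at (0.5, 0.1) the arrows circulate clockwise. The curl (z-component) there is about -4; negative curl means clockwise rotation.

clockwise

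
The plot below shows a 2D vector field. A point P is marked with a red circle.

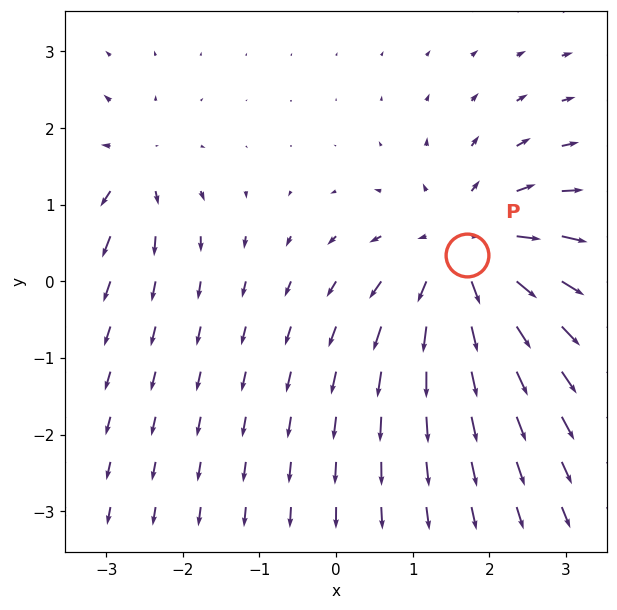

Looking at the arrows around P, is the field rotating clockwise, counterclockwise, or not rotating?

Near P at (1.7, 0.3) the arrows show no circulation. The curl there is ≈0.

not rotating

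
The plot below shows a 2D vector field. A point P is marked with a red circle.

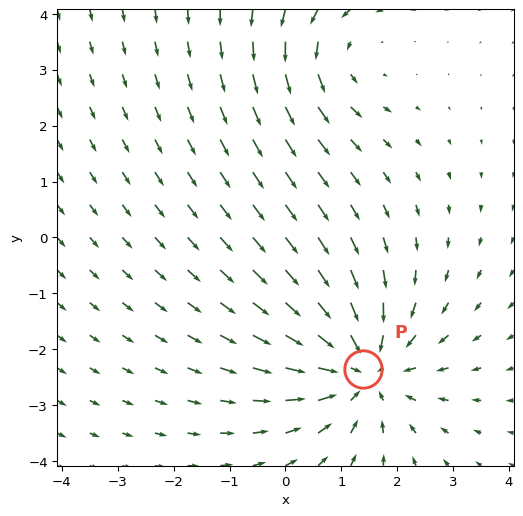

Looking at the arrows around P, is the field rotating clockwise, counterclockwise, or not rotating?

Near P at (1.4, -2.4) the arrows show no circulation. The curl there is ≈0.

not rotating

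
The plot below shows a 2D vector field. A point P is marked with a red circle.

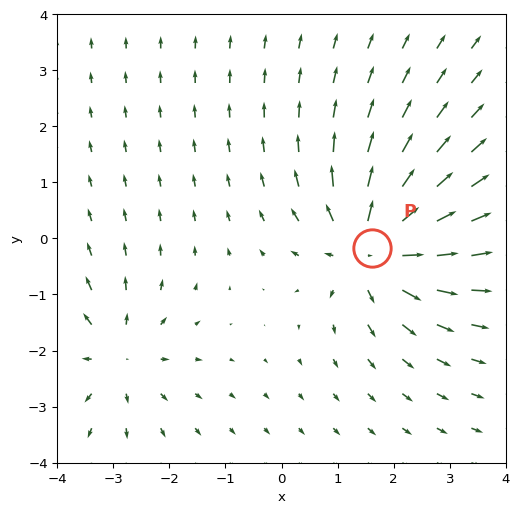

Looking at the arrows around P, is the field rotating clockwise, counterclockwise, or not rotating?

Near P at (1.6, -0.2) the arrows show no circulation. The curl there is ≈0.

not rotating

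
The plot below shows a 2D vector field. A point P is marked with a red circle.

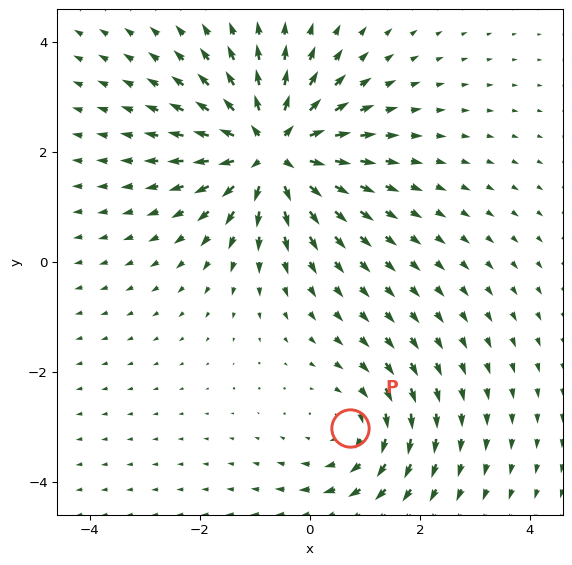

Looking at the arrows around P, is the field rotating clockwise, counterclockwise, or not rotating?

Near P at (0.7, -3.0) the arrows circulate clockwise. The curl (z-component) there is about -2; negative curl means clockwise rotation.

clockwise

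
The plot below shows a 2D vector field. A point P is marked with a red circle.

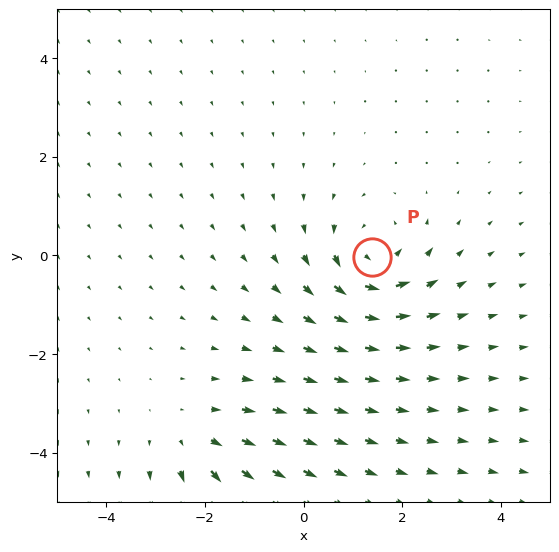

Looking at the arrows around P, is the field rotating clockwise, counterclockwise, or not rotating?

Near P at (1.4, -0.0) the arrows circulate counterclockwise. The curl (z-component) there is about +5; positive curl means counterclockwise rotation.

counterclockwise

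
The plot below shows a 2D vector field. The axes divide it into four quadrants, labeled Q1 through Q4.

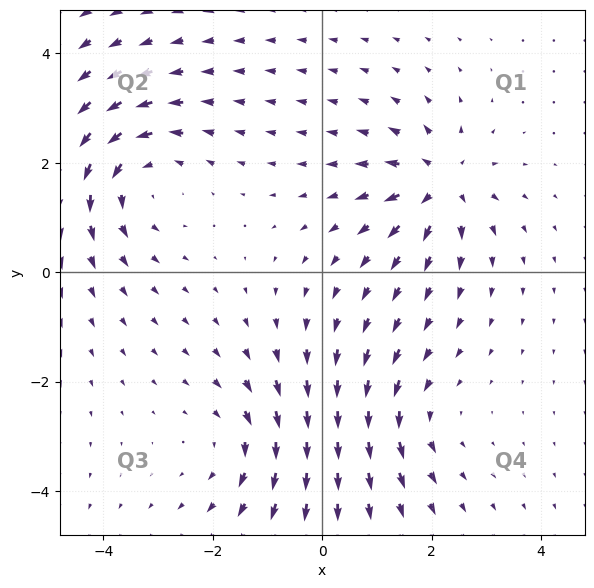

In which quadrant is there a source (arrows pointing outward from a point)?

Q1

The source sits at approximately (2.2, 1.6), which lies in quadrant Q1. The divergence there is about +4, positive as expected for a source.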